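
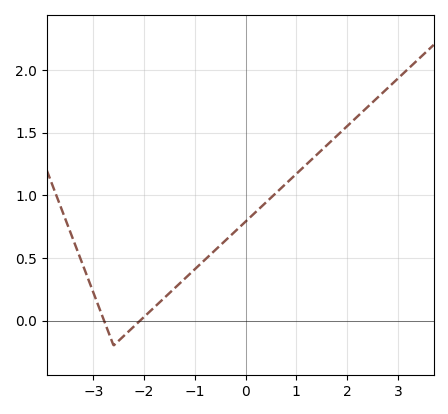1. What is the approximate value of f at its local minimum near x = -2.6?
-0.2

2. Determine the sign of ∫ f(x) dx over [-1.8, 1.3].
positive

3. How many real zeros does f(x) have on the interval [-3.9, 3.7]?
2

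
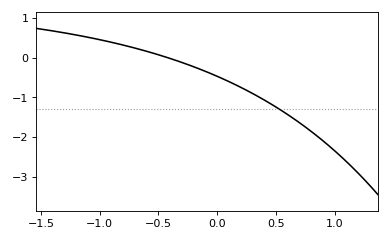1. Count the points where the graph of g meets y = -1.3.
1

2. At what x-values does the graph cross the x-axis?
-0.423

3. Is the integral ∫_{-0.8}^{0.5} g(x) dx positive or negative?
negative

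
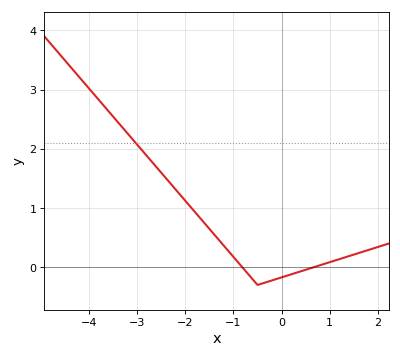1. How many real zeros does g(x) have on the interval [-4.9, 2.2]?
2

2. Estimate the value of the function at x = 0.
-0.172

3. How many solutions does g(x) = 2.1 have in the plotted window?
1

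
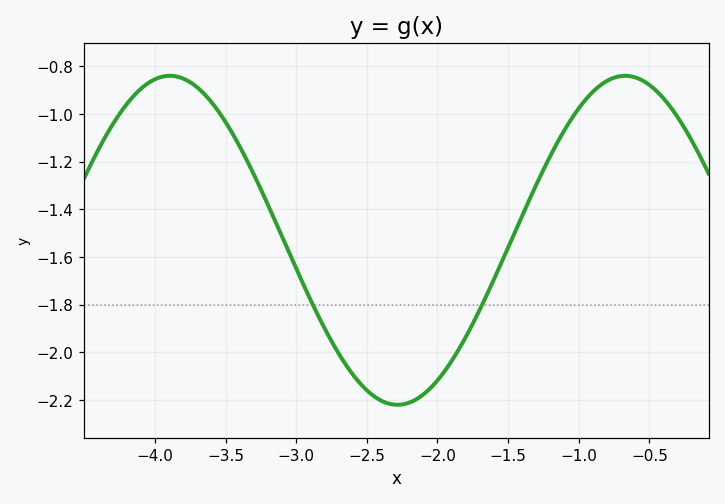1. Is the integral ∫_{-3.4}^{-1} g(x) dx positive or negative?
negative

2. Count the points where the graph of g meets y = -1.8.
2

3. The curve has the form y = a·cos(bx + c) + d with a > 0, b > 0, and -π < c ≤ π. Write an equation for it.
y = 0.69cos(1.9x + 1.3) - 1.53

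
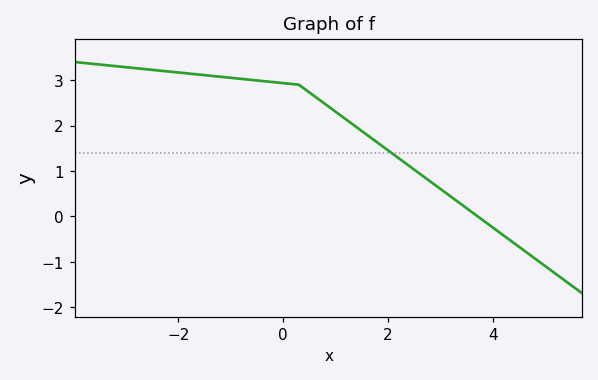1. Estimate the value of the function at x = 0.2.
2.91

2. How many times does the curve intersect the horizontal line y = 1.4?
1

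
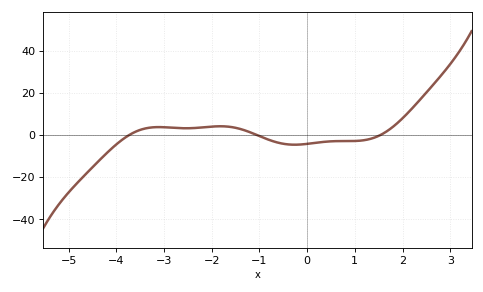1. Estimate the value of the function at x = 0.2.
-3.7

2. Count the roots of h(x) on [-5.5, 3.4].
3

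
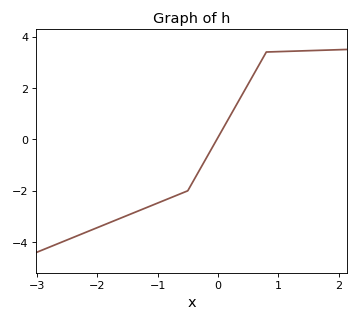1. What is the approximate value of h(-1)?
-2.48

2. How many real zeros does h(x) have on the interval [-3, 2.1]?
1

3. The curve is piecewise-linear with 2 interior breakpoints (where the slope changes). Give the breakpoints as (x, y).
(-0.5, -2); (0.8, 3.4)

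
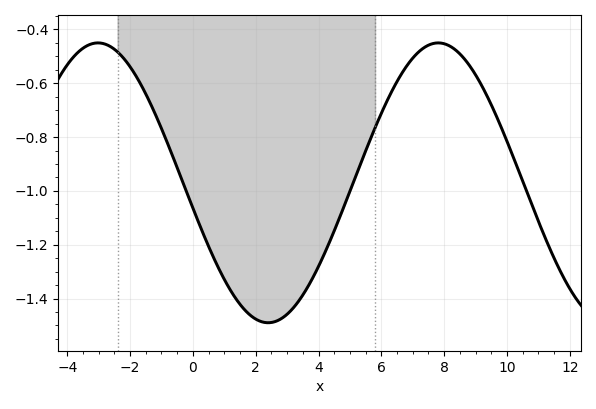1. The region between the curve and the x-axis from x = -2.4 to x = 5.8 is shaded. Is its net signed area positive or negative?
negative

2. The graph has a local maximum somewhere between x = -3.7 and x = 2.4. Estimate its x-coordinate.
-3.02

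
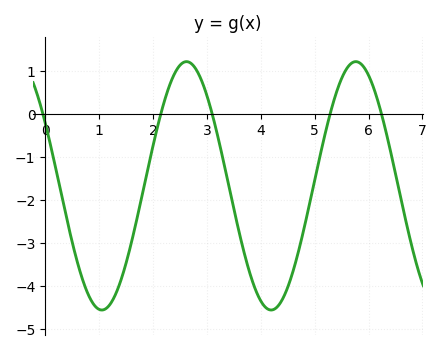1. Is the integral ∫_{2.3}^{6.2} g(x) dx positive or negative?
negative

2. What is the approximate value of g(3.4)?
-1.64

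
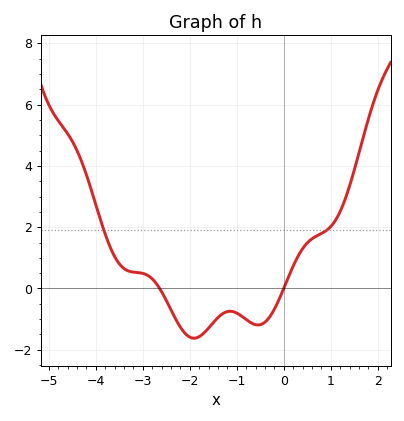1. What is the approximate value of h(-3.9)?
2.25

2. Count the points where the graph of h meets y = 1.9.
2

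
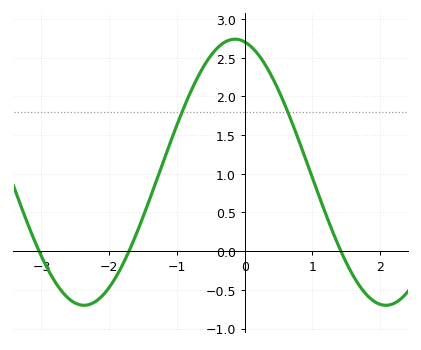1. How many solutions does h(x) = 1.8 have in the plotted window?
2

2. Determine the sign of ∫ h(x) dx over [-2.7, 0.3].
positive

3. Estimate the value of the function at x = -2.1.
-0.576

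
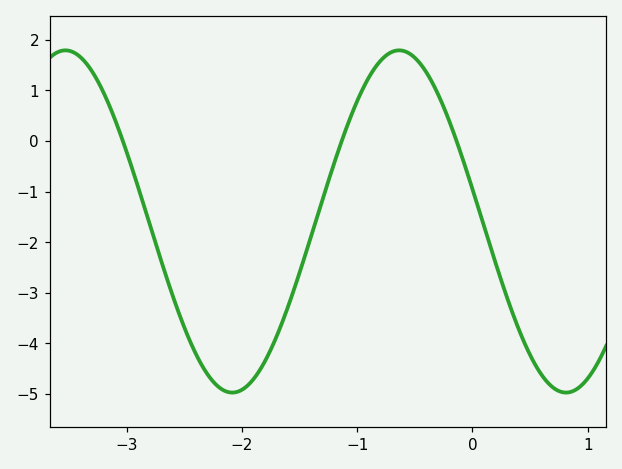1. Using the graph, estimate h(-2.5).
-3.68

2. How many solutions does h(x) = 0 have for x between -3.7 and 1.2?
3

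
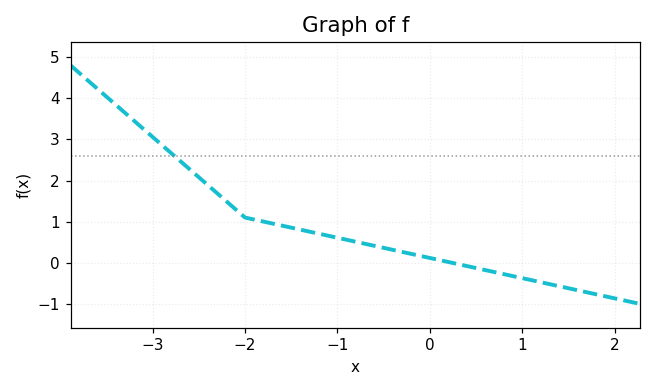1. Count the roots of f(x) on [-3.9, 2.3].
1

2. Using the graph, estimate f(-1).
0.6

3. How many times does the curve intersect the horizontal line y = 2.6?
1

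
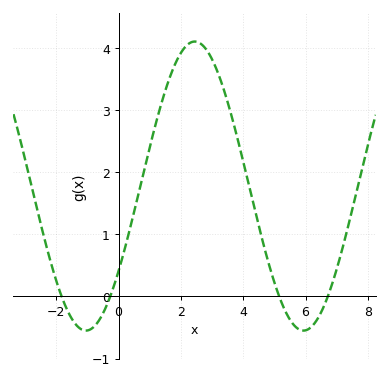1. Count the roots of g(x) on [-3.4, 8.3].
4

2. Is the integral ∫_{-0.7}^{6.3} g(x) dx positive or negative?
positive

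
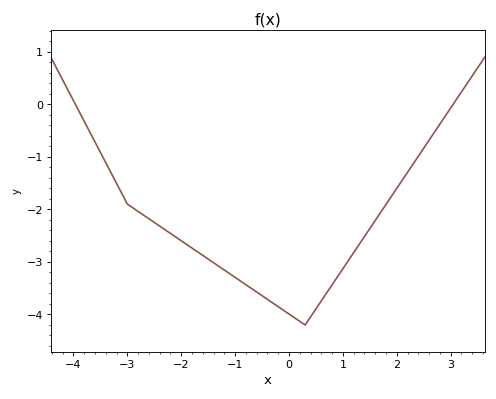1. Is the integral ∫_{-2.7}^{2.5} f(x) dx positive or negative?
negative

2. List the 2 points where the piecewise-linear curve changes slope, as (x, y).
(-3, -1.9); (0.3, -4.2)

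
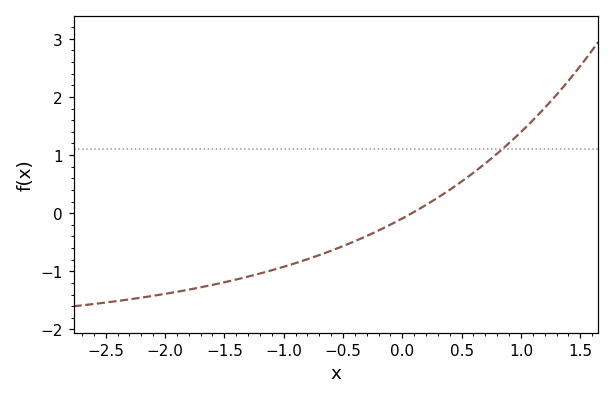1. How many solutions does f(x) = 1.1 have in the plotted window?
1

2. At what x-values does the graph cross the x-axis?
0.1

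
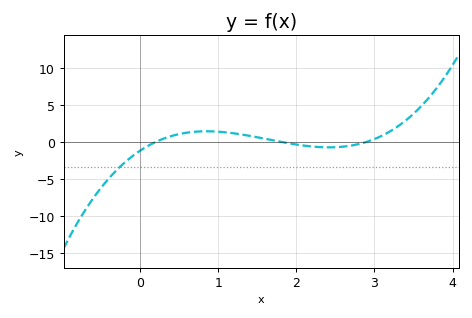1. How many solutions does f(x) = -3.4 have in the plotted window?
1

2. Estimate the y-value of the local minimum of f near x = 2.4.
-0.5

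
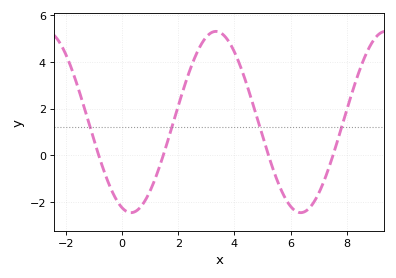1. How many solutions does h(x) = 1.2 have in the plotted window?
4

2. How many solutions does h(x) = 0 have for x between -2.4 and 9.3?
4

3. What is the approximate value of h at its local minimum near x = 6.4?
-2.45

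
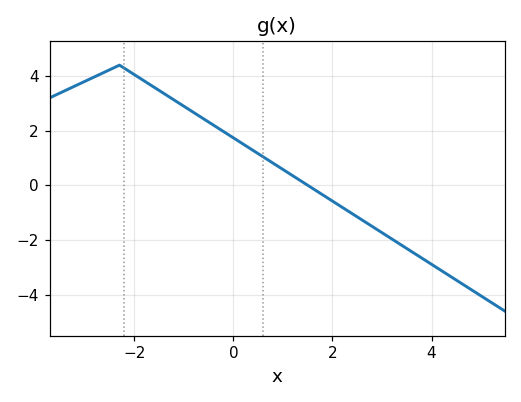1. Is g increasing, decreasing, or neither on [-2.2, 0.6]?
decreasing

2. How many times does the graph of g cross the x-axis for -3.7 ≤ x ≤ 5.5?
1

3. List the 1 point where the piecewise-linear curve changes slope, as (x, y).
(-2.3, 4.4)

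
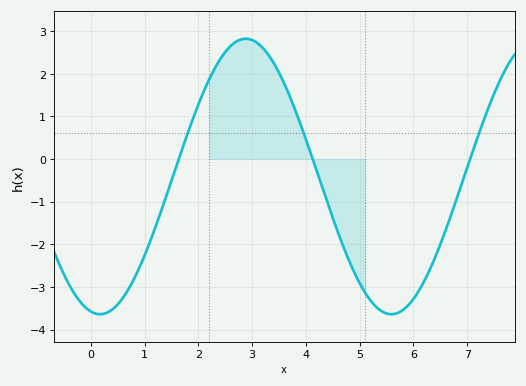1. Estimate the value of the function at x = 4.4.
-1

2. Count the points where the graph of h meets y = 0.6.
3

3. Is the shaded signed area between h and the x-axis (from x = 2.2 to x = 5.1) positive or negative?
positive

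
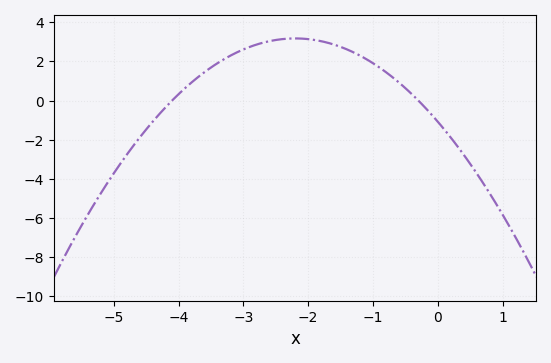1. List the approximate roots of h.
-4.1, -0.3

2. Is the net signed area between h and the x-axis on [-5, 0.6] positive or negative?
positive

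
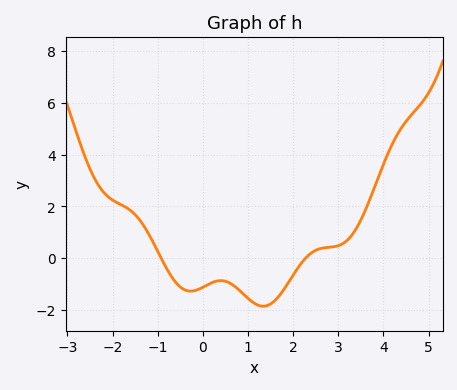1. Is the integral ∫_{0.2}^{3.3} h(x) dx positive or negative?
negative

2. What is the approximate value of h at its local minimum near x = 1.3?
-1.86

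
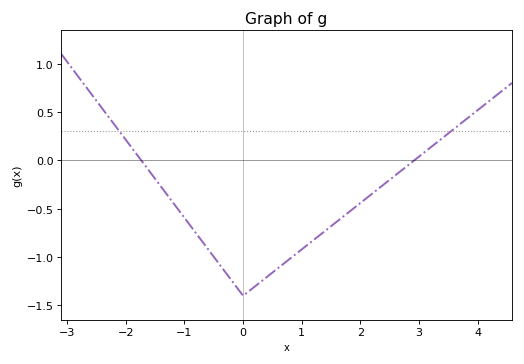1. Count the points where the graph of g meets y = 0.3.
2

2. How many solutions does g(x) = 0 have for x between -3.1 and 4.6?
2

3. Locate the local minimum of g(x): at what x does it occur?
0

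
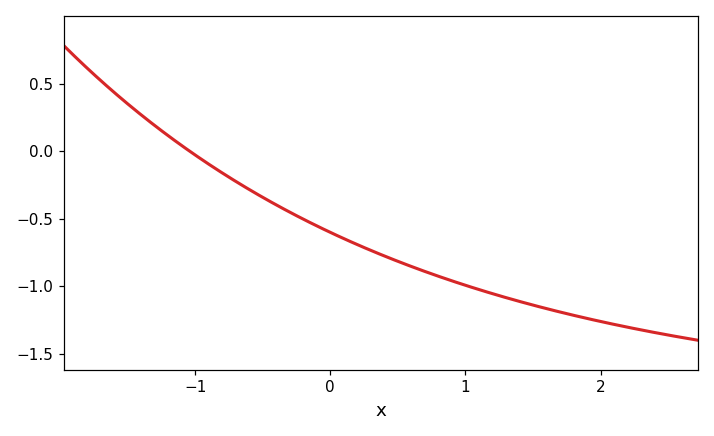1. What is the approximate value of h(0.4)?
-0.75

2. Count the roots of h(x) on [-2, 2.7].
1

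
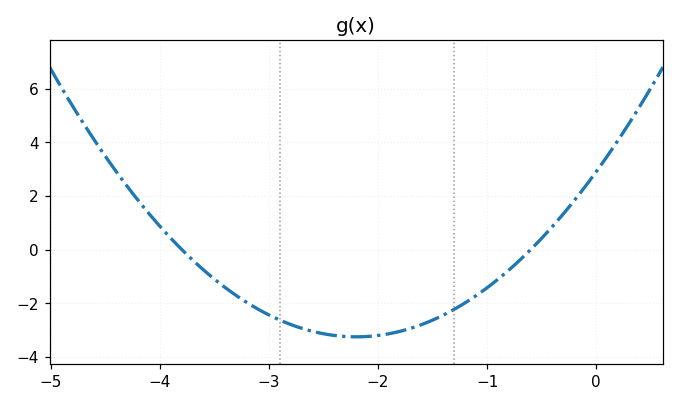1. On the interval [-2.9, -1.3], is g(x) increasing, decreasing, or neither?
neither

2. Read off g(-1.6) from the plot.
-2.79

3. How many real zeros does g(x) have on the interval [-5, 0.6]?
2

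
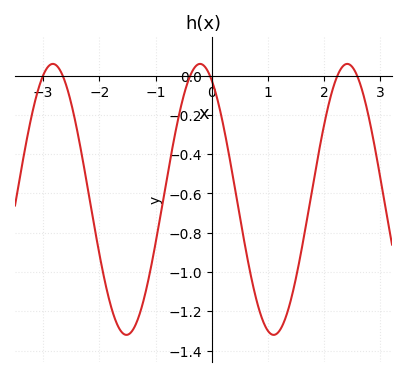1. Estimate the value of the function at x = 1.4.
-1.15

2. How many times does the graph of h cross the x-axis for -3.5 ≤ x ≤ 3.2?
6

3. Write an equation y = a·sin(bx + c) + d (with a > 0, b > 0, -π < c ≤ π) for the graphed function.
y = 0.69sin(2.4x + 2.07) - 0.63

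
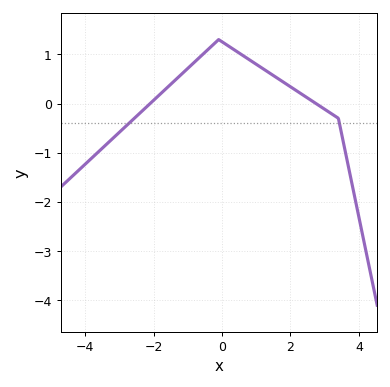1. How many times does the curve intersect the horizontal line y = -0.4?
2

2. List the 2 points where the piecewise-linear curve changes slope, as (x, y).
(-0.1, 1.3); (3.4, -0.3)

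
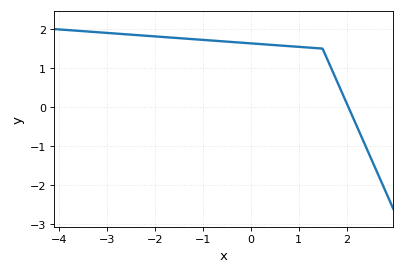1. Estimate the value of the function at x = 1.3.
1.52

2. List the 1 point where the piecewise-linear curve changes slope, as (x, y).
(1.5, 1.5)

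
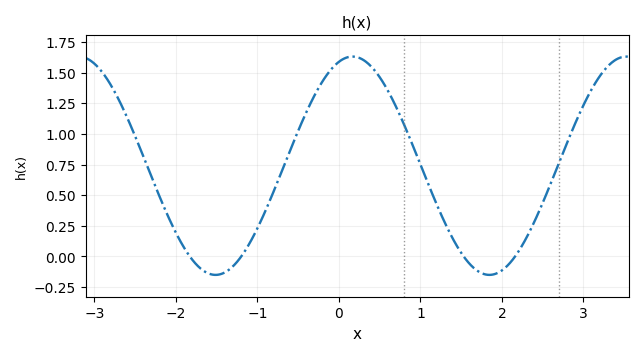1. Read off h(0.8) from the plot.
1.07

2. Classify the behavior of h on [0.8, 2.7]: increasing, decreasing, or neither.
neither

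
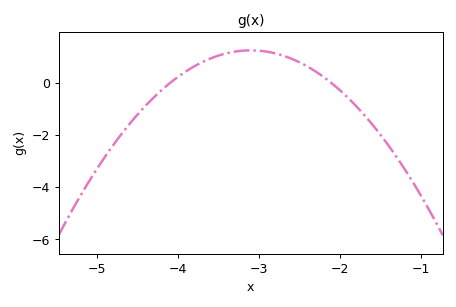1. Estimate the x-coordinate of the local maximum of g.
-3.1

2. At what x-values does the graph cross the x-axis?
-4.1, -2.1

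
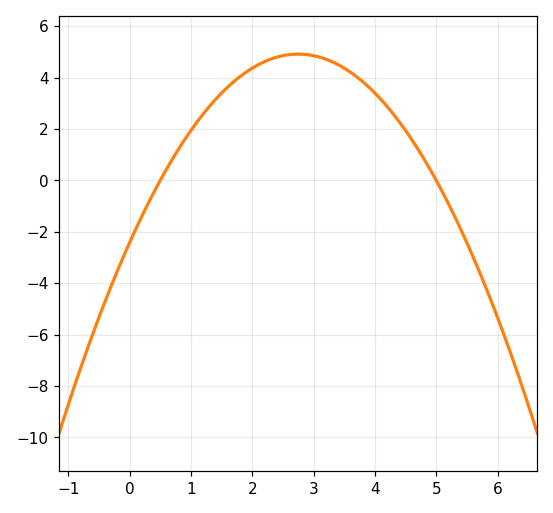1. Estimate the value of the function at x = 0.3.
-0.912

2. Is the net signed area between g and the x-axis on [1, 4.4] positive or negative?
positive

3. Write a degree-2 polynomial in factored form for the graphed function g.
y = -0.97(x - 0.5)(x - 5)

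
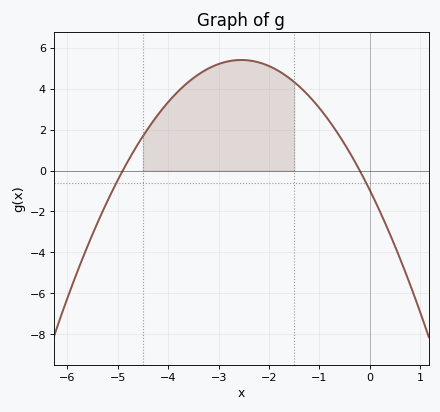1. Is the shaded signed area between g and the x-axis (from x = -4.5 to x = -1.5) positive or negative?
positive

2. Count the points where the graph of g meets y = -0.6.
2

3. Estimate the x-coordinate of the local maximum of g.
-2.6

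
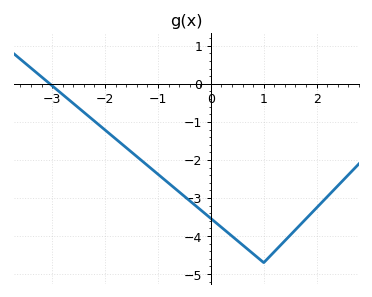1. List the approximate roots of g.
-3.04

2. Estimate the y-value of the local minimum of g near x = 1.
-4.7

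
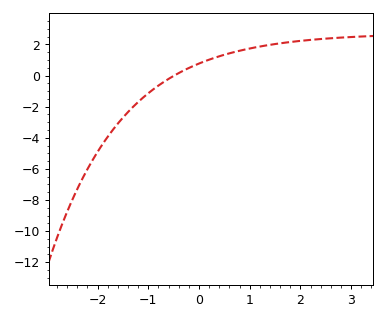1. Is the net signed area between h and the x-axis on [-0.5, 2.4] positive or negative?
positive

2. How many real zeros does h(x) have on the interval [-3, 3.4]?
1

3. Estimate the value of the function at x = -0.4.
0.2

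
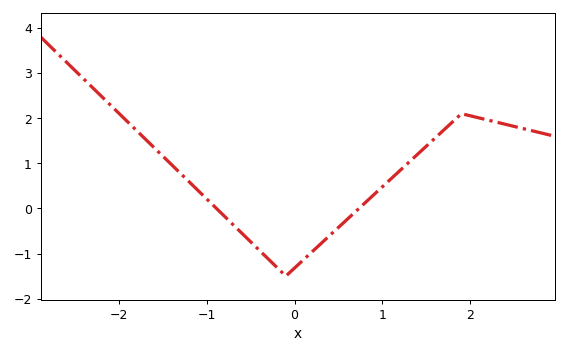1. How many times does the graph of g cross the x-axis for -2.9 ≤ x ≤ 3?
2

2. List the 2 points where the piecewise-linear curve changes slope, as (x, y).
(-0.1, -1.5); (1.9, 2.1)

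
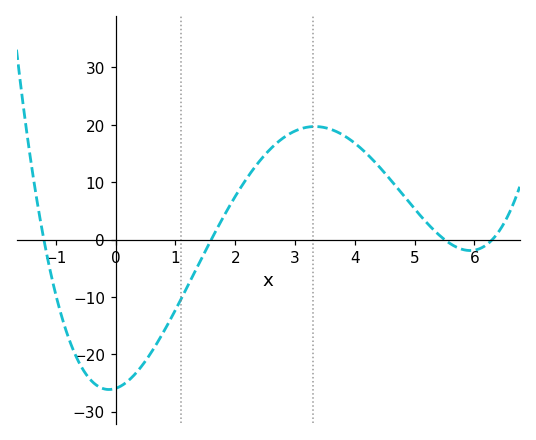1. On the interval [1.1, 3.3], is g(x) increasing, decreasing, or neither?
increasing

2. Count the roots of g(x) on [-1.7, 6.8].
4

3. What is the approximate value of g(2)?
7.51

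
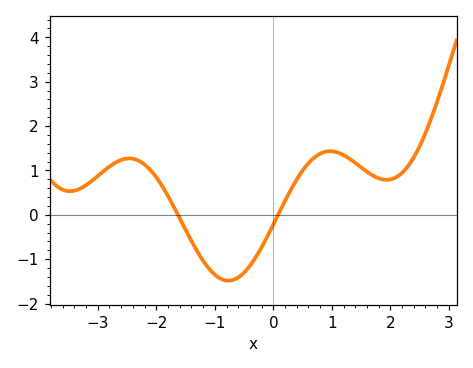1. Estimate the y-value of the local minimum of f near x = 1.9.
0.8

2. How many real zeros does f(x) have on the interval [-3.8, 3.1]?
2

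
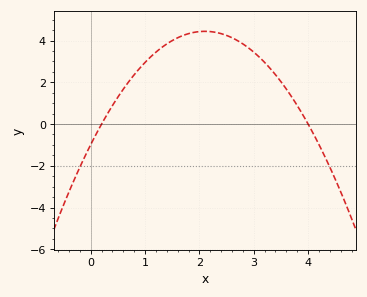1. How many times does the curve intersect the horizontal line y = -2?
2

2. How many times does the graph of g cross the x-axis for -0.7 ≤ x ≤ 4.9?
2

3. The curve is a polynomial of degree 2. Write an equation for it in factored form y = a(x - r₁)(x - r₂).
y = -1.23(x - 0.2)(x - 4)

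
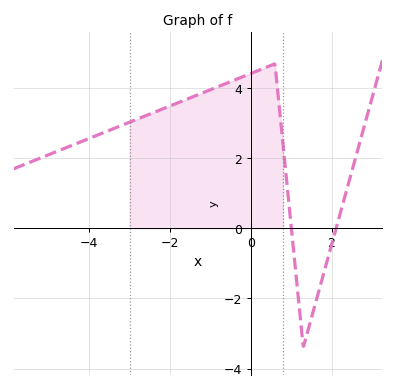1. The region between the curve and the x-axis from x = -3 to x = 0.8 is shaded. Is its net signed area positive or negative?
positive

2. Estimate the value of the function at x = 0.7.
3.6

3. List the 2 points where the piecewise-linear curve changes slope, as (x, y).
(0.6, 4.7); (1.3, -3.4)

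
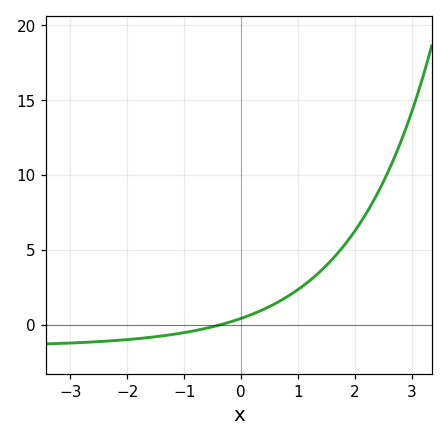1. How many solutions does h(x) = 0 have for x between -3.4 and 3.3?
1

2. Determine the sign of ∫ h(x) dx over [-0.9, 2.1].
positive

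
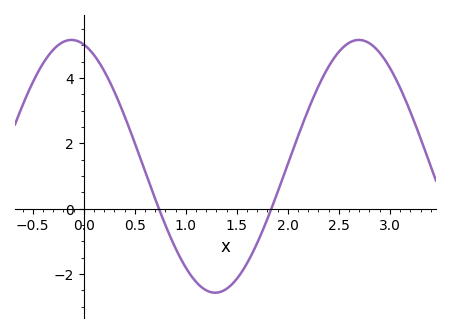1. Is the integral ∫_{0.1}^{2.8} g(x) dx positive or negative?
positive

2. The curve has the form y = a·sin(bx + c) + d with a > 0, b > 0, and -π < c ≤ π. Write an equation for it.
y = 3.87sin(2.23x + 1.84) + 1.3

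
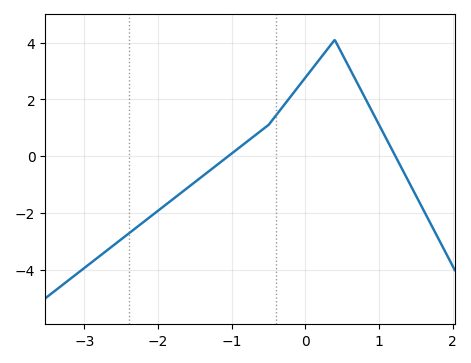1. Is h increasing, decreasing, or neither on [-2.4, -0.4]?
increasing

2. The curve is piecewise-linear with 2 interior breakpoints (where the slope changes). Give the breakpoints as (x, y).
(-0.5, 1.1); (0.4, 4.1)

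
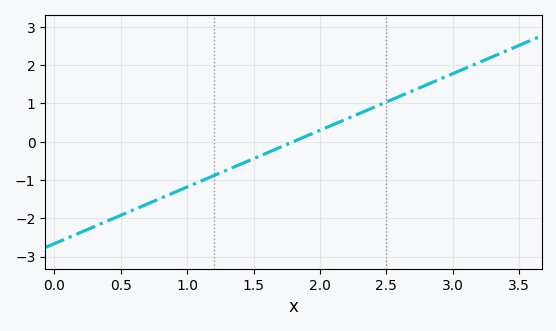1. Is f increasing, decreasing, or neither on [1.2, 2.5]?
increasing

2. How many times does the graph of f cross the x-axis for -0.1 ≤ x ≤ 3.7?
1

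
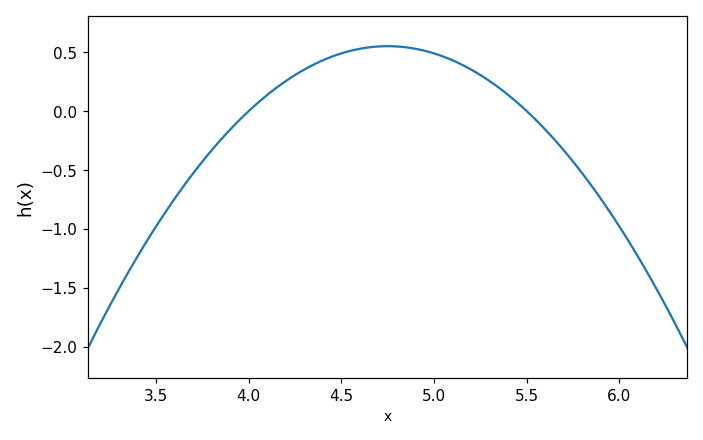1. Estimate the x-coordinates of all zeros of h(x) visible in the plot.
4, 5.5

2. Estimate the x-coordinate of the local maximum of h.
4.75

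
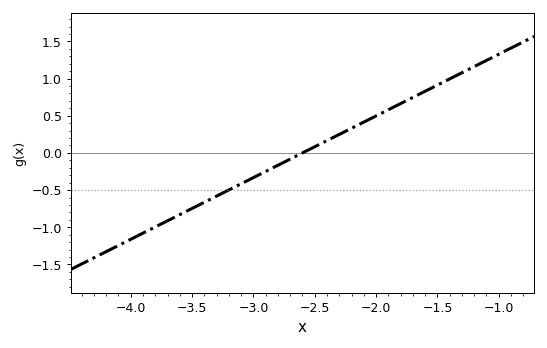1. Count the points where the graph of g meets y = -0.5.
1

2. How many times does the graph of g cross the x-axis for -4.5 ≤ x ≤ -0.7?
1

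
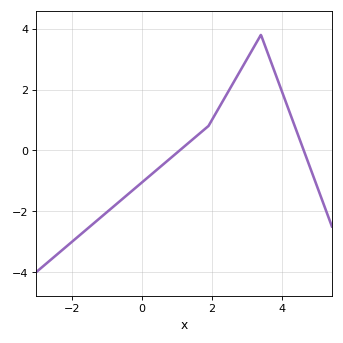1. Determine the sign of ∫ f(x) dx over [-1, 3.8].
positive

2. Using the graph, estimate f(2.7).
2.4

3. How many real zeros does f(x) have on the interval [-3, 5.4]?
2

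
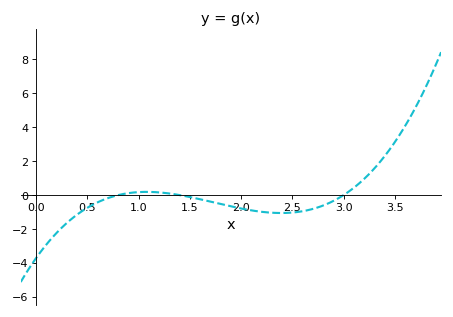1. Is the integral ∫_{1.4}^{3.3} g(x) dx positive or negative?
negative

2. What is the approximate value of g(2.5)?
-1.03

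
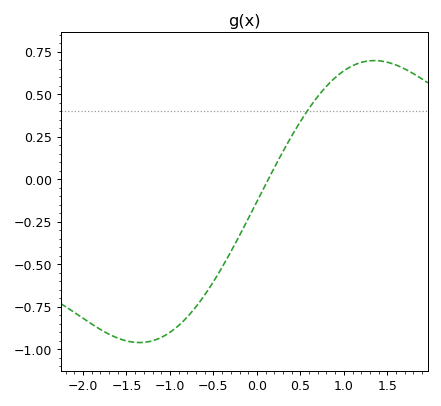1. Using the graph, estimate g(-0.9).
-0.86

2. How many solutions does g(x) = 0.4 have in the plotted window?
1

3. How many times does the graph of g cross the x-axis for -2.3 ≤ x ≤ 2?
1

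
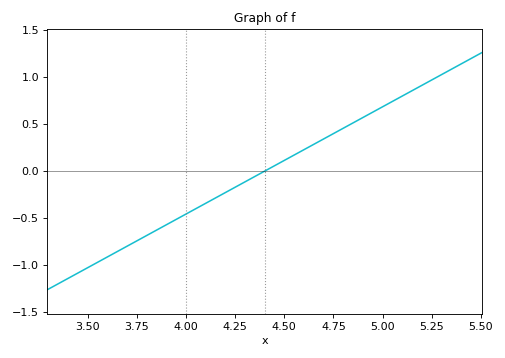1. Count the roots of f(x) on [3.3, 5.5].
1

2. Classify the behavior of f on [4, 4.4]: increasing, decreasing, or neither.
increasing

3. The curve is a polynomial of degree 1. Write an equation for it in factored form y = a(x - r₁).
y = 1.14(x - 4.4)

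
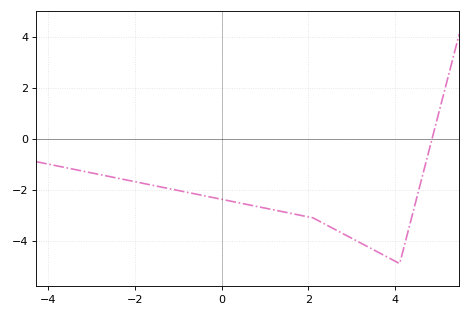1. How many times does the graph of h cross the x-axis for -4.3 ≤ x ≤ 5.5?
1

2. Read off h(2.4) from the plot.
-3.4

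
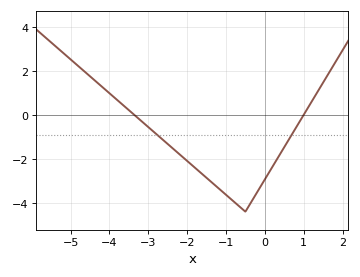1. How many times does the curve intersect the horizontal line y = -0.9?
2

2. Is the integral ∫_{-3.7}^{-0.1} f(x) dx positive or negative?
negative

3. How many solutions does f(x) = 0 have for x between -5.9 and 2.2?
2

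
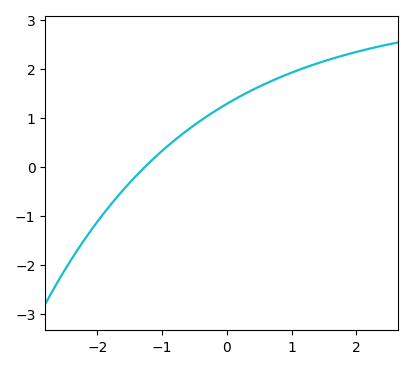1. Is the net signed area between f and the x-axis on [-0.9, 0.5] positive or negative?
positive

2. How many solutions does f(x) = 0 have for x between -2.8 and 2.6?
1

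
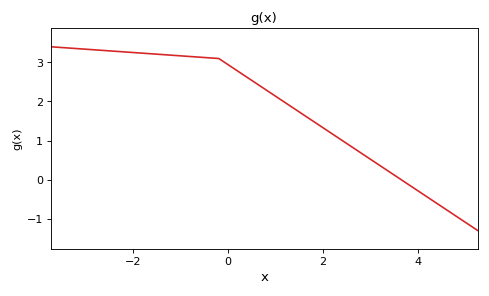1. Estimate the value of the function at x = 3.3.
0.281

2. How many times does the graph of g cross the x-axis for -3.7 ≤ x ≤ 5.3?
1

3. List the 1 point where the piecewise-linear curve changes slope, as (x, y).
(-0.2, 3.1)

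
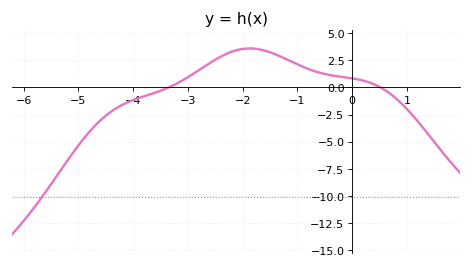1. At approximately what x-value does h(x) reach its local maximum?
-1.87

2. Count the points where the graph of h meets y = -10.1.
1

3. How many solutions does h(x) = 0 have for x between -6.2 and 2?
2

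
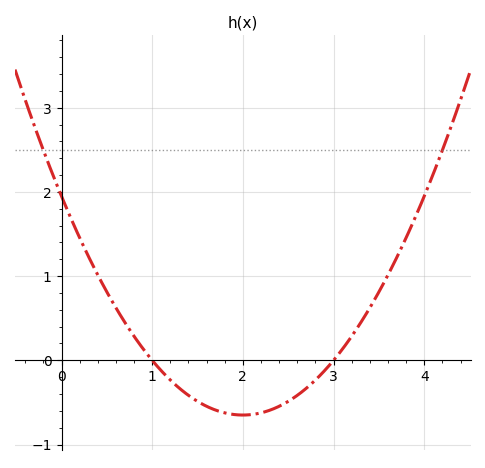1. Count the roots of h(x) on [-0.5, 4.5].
2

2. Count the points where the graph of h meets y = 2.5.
2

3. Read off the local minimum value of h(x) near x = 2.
-0.65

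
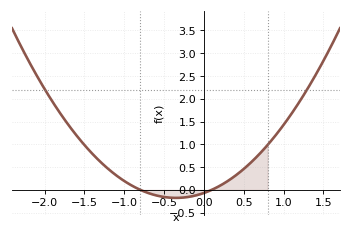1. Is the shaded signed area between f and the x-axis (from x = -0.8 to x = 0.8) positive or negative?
positive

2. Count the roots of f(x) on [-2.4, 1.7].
2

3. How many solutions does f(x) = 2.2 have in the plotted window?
2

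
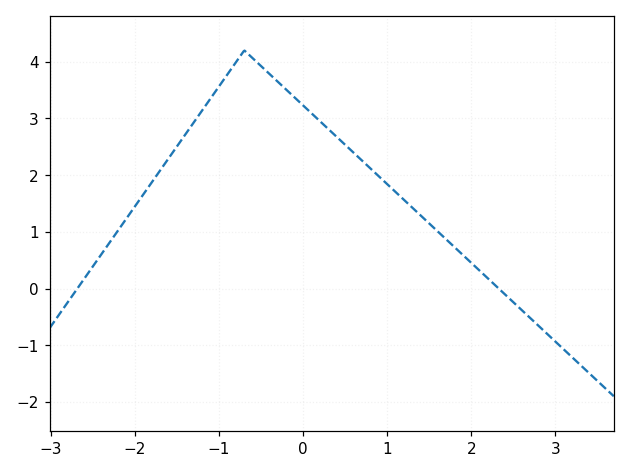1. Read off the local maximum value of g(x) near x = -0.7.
4.2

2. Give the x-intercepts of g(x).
-2.68, 2.33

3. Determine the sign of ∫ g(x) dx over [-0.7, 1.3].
positive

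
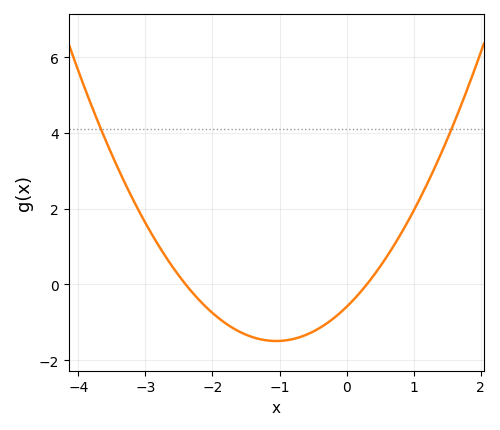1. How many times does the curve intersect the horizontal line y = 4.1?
2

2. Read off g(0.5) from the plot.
0.476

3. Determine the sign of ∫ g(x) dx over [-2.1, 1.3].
negative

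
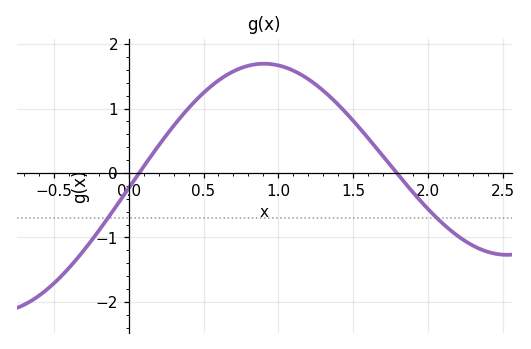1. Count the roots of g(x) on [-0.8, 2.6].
2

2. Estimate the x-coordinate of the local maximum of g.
0.903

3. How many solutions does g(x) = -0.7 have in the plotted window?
2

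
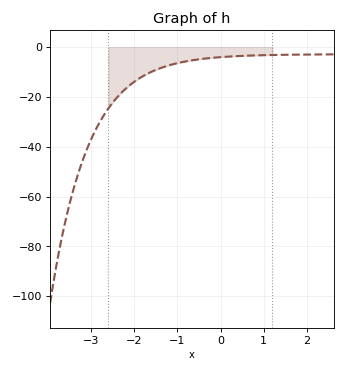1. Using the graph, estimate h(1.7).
-3.07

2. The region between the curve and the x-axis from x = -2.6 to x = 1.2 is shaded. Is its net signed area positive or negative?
negative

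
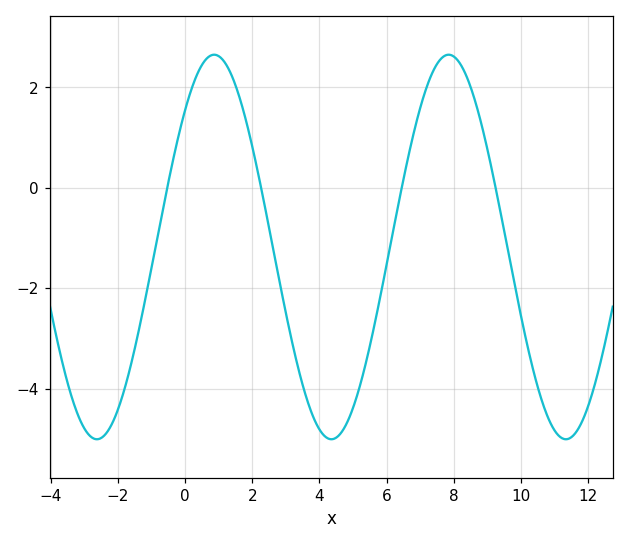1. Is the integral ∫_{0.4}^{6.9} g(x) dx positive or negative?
negative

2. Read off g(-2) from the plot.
-4.4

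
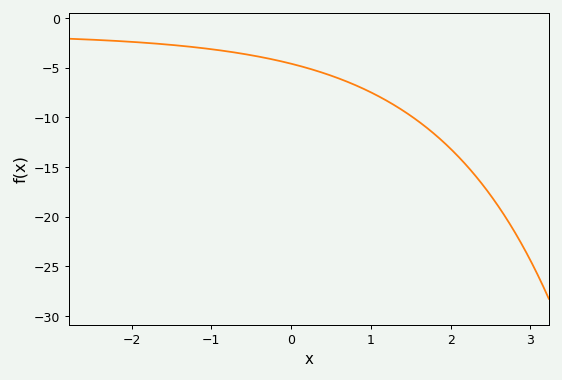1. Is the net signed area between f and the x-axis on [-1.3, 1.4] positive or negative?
negative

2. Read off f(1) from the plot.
-7.48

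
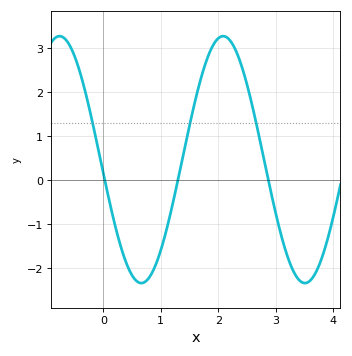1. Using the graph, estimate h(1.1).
-1.1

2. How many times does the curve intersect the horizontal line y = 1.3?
3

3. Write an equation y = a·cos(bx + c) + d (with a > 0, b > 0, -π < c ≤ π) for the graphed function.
y = 2.81cos(2.2x + 1.7) + 0.47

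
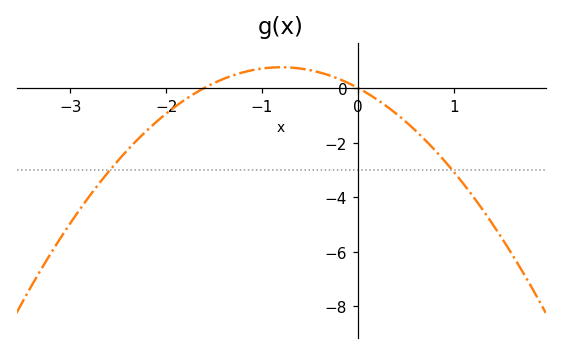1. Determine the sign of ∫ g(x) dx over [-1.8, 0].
positive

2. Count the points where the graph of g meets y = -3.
2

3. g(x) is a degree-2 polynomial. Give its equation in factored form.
y = -1.18(x + 1.6)(x - 0)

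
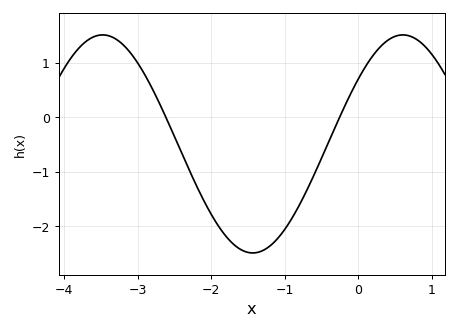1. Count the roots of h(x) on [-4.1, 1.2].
2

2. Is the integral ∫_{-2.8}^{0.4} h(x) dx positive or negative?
negative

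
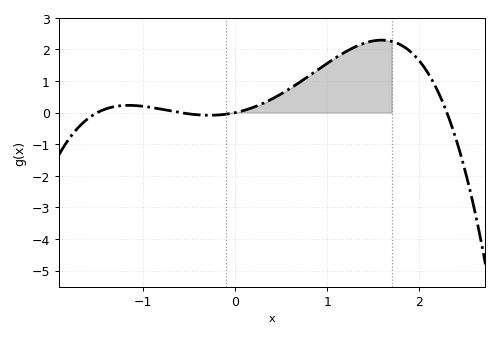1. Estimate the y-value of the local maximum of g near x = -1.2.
0.229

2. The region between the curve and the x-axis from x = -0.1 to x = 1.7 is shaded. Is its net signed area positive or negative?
positive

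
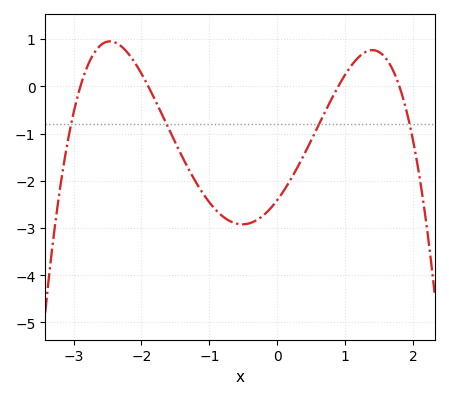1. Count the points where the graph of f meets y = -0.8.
4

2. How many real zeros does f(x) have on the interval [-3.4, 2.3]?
4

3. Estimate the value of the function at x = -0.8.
-2.8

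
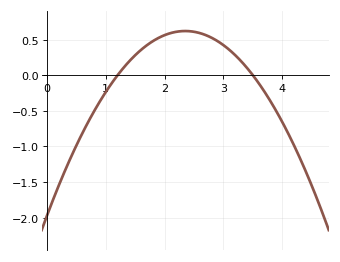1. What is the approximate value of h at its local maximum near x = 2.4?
0.622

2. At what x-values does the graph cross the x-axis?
1.2, 3.5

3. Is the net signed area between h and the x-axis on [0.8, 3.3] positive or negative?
positive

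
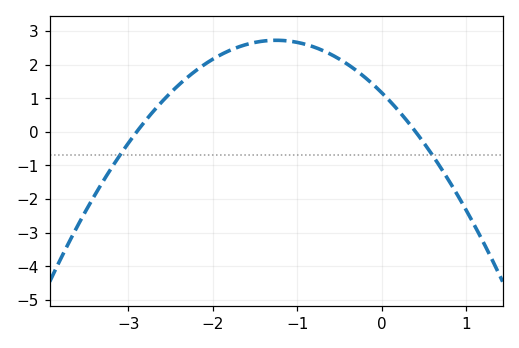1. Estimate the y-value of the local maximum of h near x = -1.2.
2.72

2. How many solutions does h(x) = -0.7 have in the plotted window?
2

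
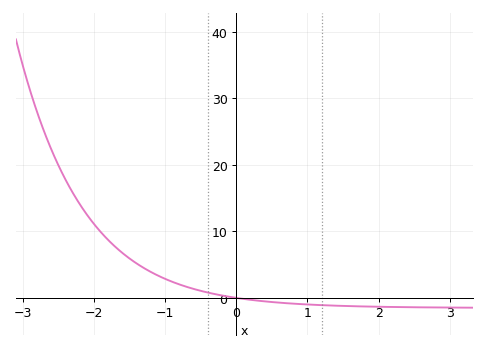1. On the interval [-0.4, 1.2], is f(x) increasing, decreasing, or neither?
decreasing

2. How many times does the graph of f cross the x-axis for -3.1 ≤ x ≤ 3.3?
1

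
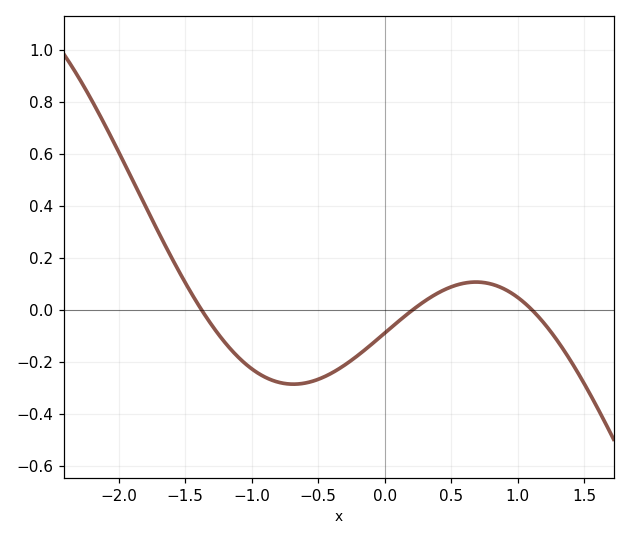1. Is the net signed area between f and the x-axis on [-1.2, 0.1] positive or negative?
negative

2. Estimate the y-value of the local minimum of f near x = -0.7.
-0.28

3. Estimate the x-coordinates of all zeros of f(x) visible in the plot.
-1.4, 0.2, 1.1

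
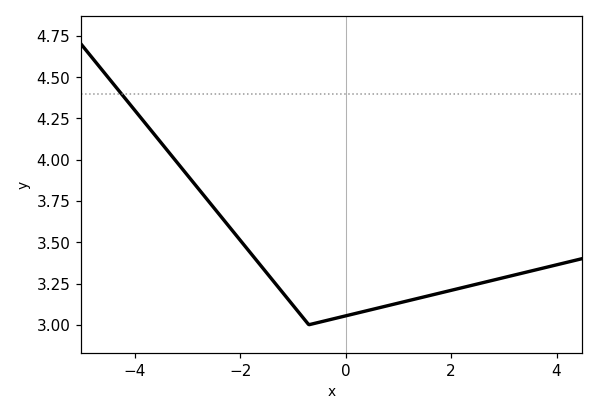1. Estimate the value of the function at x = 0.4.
3.08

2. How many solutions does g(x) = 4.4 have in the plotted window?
1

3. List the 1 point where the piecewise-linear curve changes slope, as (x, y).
(-0.7, 3)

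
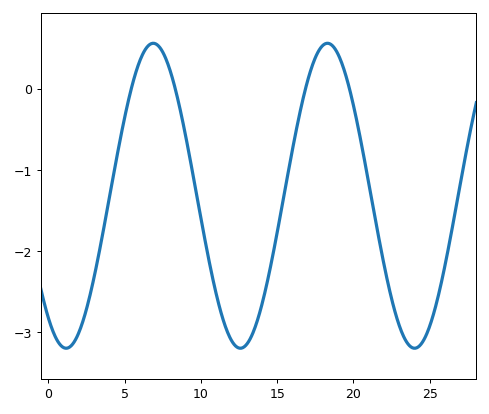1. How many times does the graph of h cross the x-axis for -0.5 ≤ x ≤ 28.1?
4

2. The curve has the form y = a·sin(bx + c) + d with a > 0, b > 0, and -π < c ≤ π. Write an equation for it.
y = 1.88sin(0.55x - 2.21) - 1.32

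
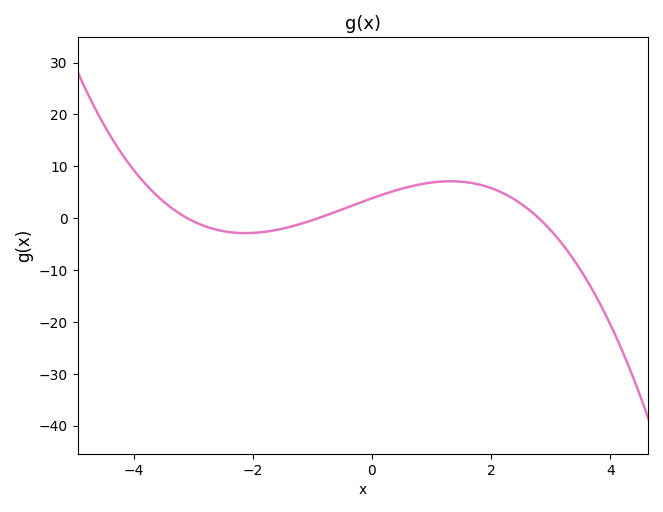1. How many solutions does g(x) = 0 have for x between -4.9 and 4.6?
3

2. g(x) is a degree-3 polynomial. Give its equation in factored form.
y = -0.49(x + 3.1)(x + 0.9)(x - 2.8)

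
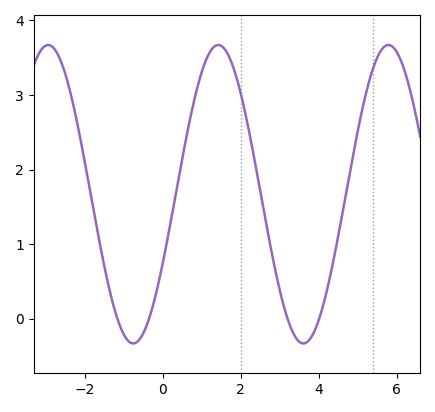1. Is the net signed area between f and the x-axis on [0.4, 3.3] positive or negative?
positive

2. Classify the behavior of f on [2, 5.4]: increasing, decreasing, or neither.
neither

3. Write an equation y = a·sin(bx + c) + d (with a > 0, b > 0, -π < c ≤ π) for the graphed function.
y = 2sin(1.4x - 0.48) + 1.67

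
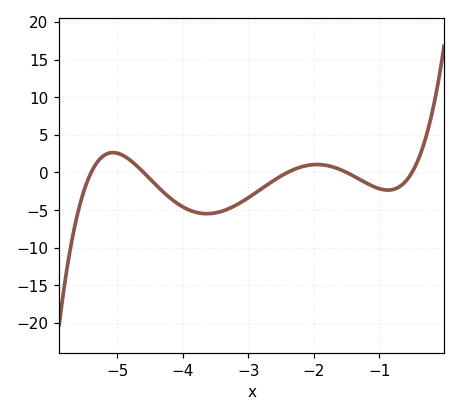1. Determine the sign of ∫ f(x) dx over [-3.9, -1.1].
negative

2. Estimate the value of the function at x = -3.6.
-5.48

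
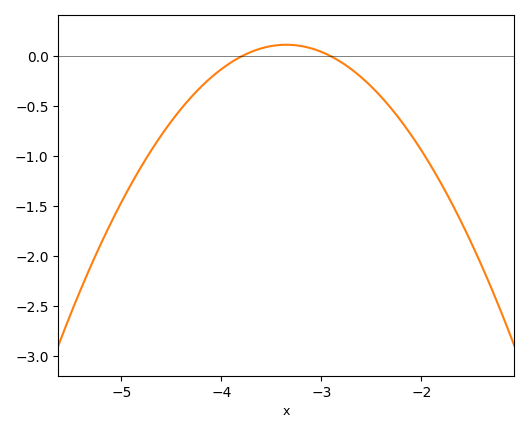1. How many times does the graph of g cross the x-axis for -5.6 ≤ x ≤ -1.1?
2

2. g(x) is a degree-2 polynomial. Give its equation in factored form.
y = -0.58(x + 3.8)(x + 2.9)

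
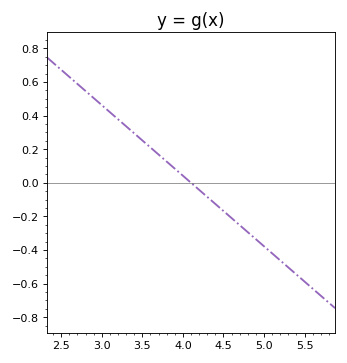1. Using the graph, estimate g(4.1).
0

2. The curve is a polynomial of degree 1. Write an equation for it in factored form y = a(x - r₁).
y = -0.42(x - 4.1)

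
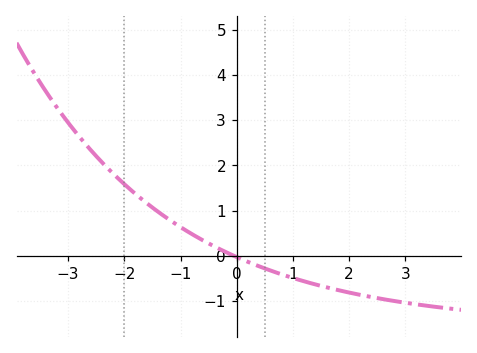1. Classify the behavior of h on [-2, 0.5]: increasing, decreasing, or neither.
decreasing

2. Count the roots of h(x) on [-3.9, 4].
1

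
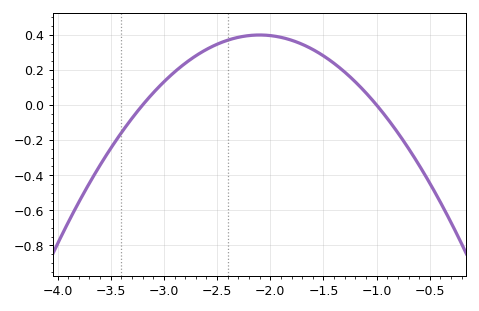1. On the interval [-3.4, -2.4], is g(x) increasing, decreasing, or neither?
increasing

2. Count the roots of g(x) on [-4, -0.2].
2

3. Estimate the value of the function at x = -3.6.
-0.34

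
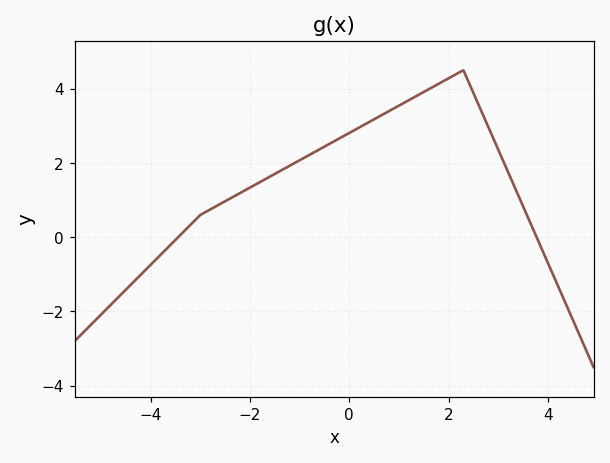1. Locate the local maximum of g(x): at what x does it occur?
2.3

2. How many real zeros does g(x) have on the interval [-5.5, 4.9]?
2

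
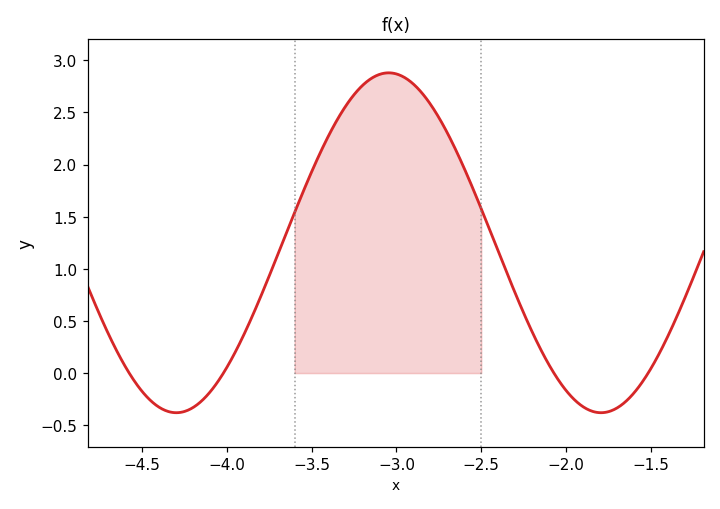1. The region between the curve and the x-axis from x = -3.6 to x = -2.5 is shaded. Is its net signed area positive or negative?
positive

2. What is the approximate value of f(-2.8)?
2.6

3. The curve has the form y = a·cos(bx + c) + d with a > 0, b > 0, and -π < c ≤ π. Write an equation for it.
y = 1.63cos(2.5x + 1.4) + 1.25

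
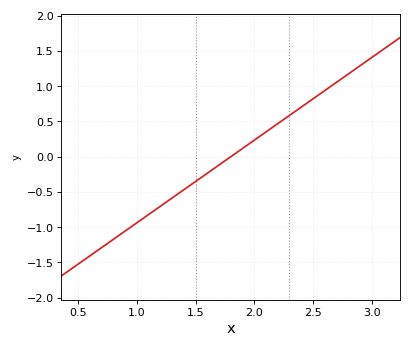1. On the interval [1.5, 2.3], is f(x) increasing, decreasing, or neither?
increasing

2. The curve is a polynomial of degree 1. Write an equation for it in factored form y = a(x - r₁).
y = 1.17(x - 1.8)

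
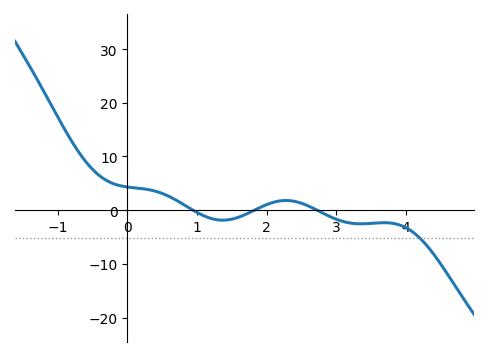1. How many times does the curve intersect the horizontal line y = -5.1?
1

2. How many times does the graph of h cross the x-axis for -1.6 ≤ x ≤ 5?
3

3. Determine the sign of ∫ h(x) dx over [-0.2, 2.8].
positive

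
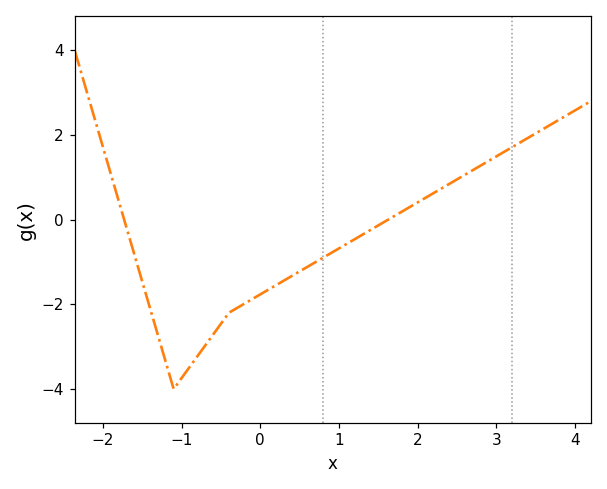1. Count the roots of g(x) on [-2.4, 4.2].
2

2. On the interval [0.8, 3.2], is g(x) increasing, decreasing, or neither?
increasing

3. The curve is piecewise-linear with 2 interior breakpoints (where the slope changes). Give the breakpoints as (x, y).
(-1.1, -4); (-0.4, -2.2)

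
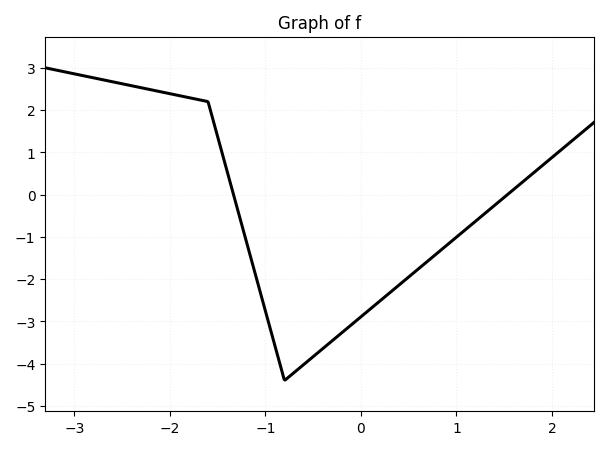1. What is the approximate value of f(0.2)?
-2.51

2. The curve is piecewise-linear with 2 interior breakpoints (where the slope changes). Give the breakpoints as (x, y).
(-1.6, 2.2); (-0.8, -4.4)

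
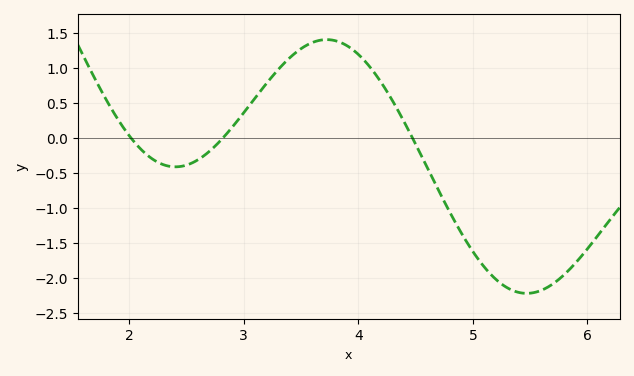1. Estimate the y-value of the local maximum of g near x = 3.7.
1.4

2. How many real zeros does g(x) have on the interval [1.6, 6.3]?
3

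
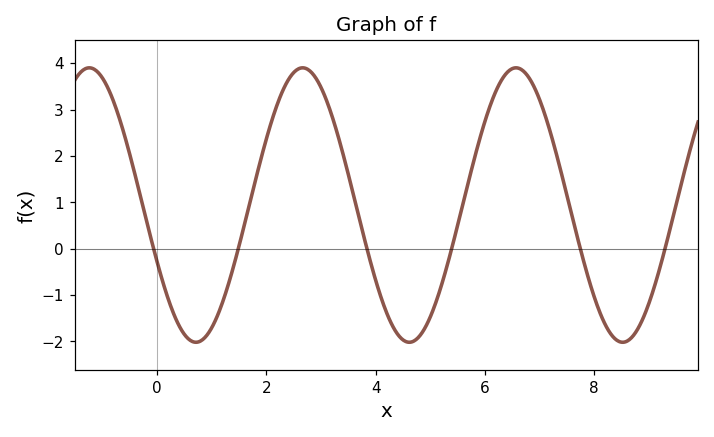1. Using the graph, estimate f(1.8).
1.46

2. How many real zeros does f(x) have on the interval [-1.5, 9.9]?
6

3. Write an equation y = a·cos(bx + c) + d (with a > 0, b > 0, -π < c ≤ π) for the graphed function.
y = 2.96cos(1.61x + 1.99) + 0.94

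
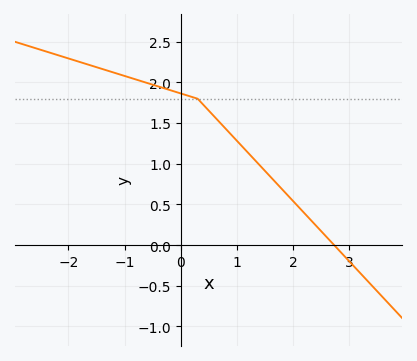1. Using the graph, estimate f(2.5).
0.15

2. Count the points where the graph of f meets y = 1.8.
1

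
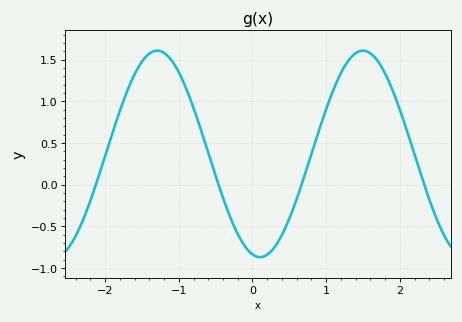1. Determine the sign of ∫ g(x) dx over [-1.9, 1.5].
positive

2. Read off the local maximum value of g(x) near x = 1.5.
1.6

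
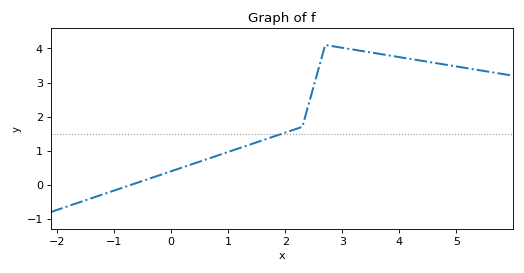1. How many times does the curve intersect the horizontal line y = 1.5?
1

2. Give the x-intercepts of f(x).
-0.699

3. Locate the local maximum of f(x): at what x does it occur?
2.7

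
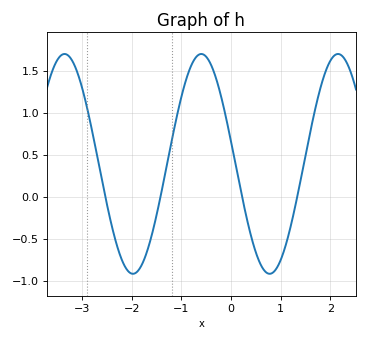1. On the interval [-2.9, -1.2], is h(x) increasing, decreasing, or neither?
neither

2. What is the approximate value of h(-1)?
1.19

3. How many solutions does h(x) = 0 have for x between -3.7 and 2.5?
4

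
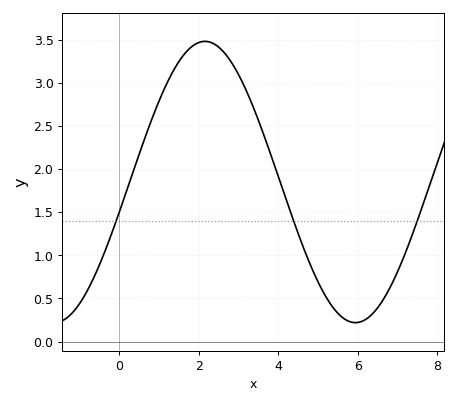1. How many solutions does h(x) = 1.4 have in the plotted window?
3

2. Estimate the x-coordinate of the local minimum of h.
6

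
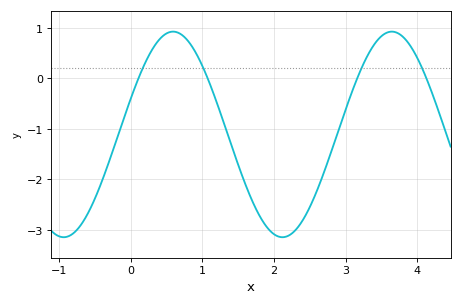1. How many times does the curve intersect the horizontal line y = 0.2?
4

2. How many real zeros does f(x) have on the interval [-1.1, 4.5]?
4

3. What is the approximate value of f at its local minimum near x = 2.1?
-3.15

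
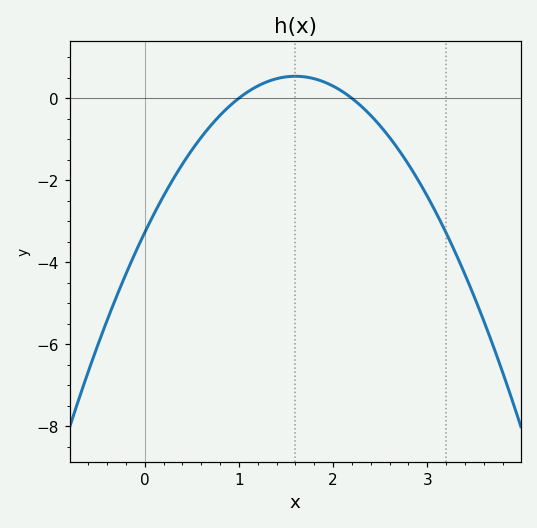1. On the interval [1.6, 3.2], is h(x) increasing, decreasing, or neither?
decreasing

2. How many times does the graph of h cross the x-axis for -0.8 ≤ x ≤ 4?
2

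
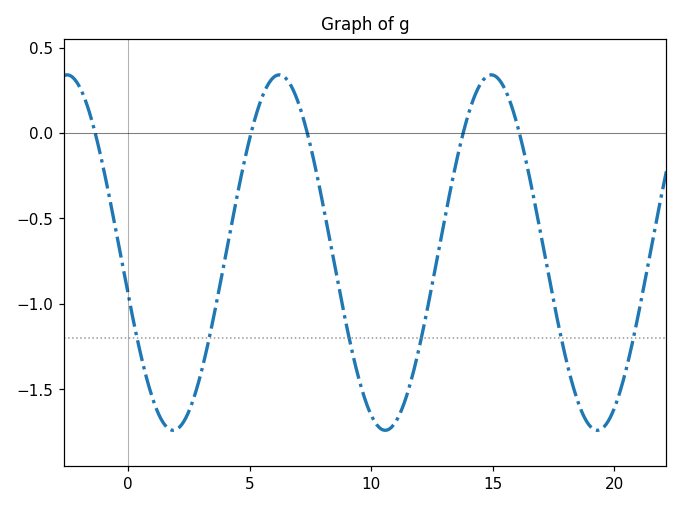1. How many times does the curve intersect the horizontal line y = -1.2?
6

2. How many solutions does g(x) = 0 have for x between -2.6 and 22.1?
5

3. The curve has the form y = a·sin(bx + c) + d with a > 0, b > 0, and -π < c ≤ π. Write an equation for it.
y = 1.04sin(0.72x - 2.9) - 0.7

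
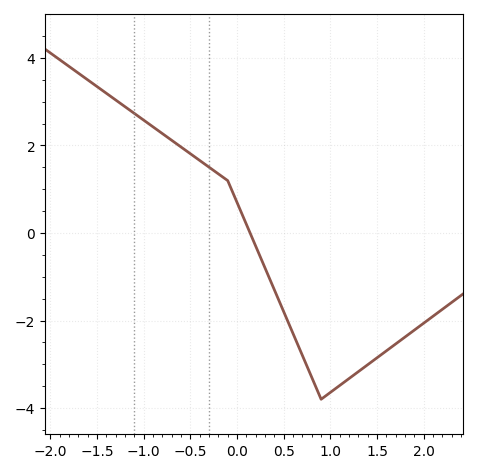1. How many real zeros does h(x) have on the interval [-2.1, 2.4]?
1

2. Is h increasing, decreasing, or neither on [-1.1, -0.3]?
decreasing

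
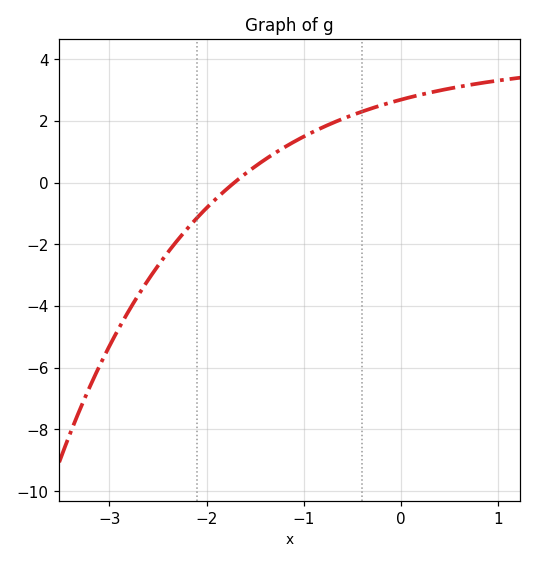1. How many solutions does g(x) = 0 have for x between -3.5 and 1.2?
1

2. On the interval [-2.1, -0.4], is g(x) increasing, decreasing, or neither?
increasing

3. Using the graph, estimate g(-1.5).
0.6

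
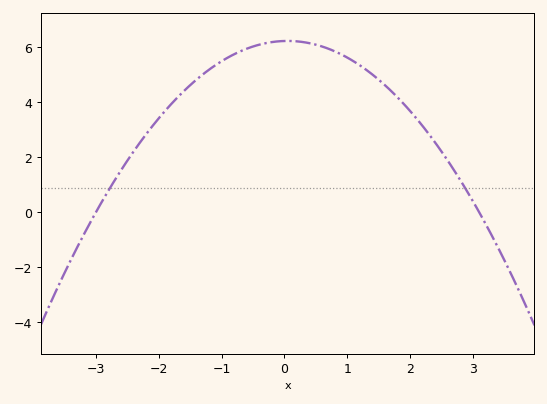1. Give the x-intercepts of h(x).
-3, 3.1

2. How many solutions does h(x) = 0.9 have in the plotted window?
2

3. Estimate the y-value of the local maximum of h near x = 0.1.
6.23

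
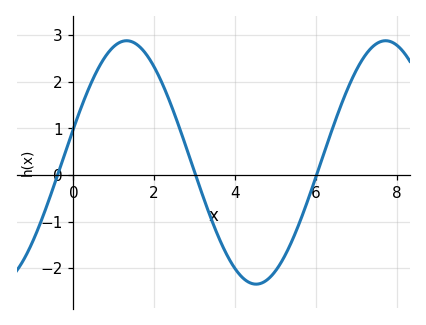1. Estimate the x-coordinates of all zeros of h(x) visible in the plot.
-0.4, 3, 6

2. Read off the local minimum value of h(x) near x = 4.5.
-2.3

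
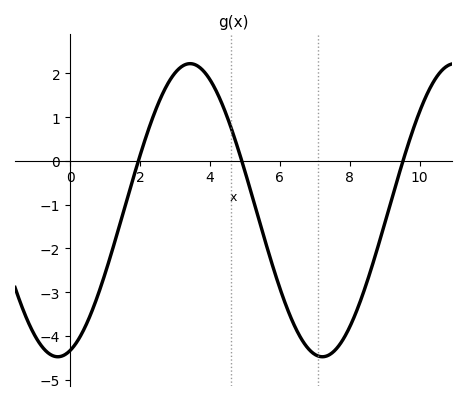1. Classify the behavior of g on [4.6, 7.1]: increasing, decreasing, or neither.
decreasing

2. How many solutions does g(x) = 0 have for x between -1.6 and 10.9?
3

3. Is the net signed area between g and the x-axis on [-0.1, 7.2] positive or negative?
negative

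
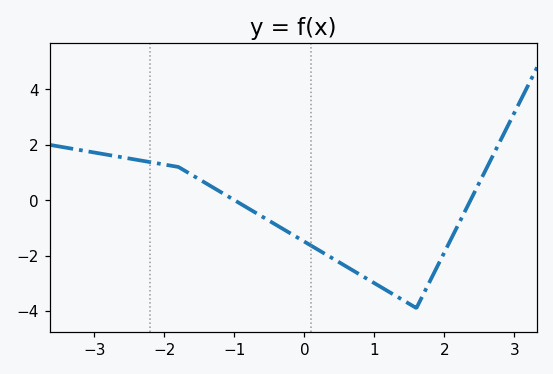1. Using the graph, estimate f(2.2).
-0.8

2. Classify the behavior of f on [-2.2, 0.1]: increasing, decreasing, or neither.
decreasing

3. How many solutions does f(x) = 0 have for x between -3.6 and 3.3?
2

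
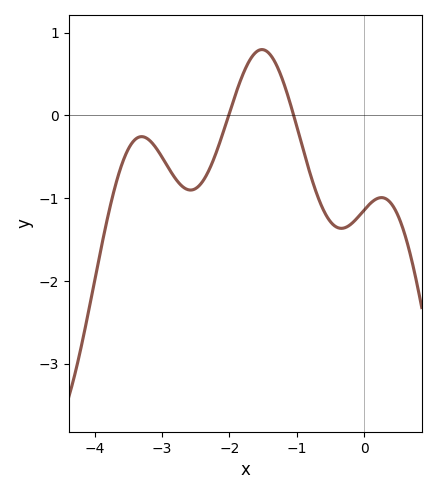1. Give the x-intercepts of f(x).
-2.01, -1.04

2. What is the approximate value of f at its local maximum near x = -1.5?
0.797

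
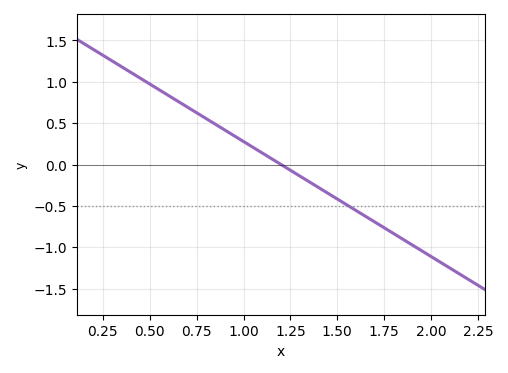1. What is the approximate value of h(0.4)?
1.11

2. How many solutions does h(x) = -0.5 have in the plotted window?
1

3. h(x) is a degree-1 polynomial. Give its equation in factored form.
y = -1.39(x - 1.2)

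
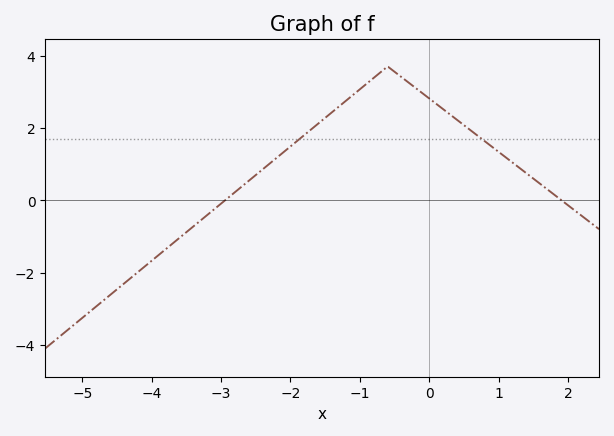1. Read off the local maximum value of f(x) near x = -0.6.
3.7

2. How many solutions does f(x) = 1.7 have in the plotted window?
2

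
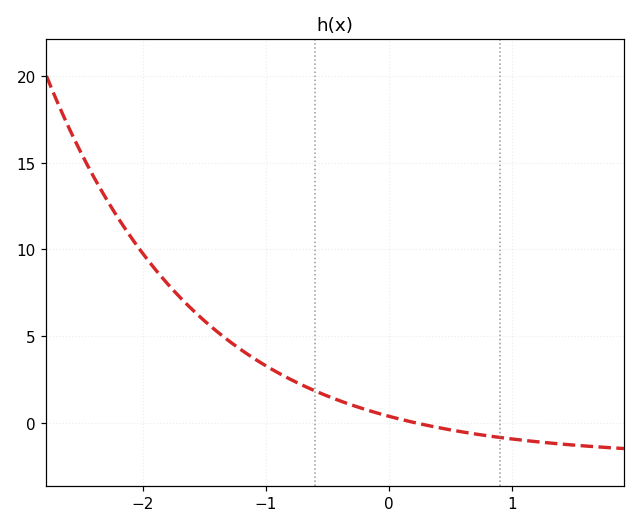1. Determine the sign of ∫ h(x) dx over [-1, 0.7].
positive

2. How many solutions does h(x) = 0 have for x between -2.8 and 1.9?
1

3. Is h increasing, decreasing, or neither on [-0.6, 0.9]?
decreasing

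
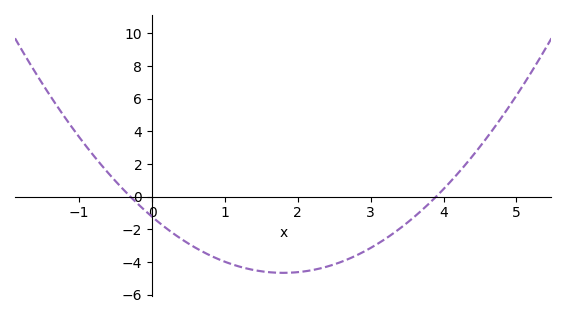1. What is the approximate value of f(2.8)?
-3.61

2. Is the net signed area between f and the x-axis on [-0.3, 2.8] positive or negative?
negative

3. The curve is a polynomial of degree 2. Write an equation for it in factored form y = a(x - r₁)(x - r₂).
y = 1.06(x + 0.3)(x - 3.9)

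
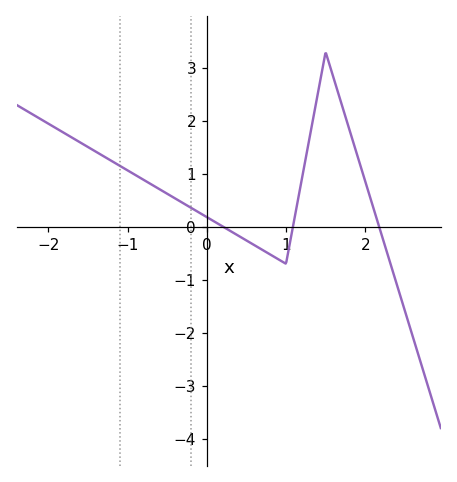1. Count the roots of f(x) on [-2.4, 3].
3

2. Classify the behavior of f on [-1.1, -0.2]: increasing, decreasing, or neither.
decreasing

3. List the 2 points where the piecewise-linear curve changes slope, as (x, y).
(1, -0.7); (1.5, 3.3)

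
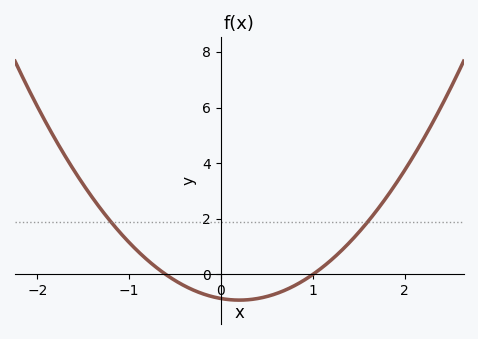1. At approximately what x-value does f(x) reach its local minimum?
0.2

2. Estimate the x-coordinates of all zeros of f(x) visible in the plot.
-0.6, 1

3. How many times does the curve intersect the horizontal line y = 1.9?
2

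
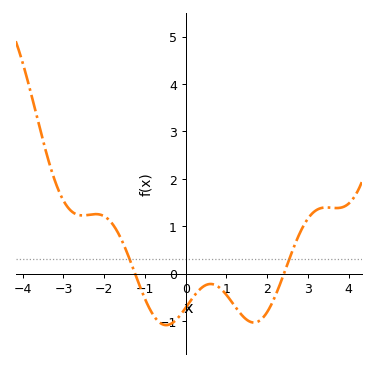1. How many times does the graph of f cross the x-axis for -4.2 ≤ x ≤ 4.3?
2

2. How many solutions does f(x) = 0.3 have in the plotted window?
2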